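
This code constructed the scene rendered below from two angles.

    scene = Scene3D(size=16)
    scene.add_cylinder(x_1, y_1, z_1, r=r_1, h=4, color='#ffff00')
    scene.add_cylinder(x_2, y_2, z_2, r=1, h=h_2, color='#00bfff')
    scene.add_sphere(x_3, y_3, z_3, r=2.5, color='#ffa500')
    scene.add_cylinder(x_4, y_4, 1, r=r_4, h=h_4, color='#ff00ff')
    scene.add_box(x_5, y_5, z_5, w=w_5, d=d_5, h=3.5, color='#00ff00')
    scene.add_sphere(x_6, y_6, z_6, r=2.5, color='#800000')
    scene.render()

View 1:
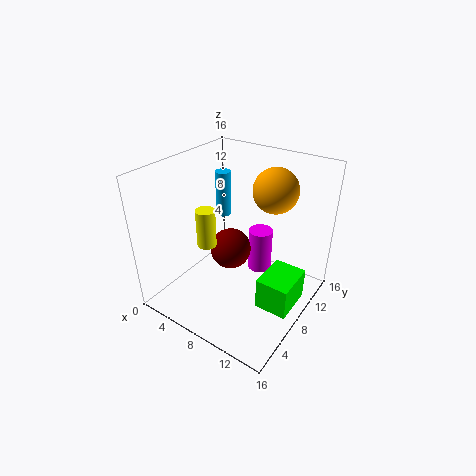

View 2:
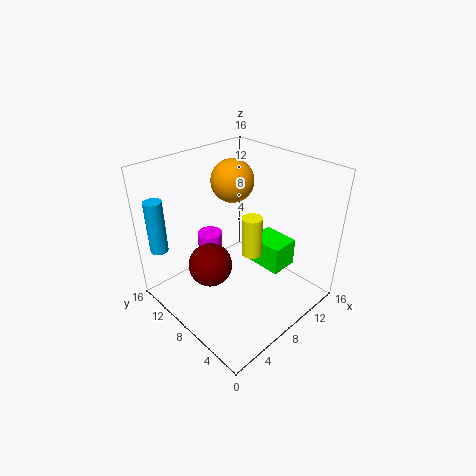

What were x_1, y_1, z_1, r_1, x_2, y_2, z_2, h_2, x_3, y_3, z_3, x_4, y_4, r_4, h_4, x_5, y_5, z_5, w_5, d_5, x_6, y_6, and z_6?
x_1 = 6.5, y_1 = 4.5, z_1 = 8.5, r_1 = 1, x_2 = 1.5, y_2 = 14, z_2 = 6.5, h_2 = 6, x_3 = 10.5, y_3 = 11.5, z_3 = 13, x_4 = 8, y_4 = 13, r_4 = 1.5, h_4 = 5.5, x_5 = 12, y_5 = 5.5, z_5 = 2, w_5 = 3.5, d_5 = 4.5, x_6 = 5.5, y_6 = 10, z_6 = 4.5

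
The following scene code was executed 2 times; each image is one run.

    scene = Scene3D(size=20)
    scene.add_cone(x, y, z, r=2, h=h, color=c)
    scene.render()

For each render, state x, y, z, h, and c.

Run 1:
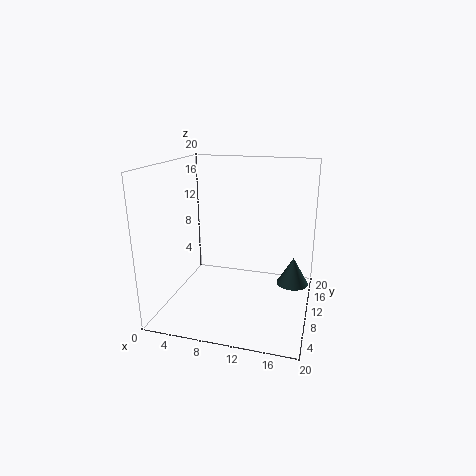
x = 18; y = 7.5; z = 5.5; h = 3.5; c = 'darkslategray'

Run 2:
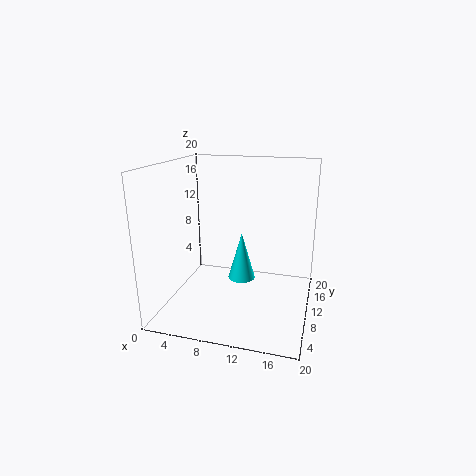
x = 10; y = 12; z = 3; h = 7; c = 'cyan'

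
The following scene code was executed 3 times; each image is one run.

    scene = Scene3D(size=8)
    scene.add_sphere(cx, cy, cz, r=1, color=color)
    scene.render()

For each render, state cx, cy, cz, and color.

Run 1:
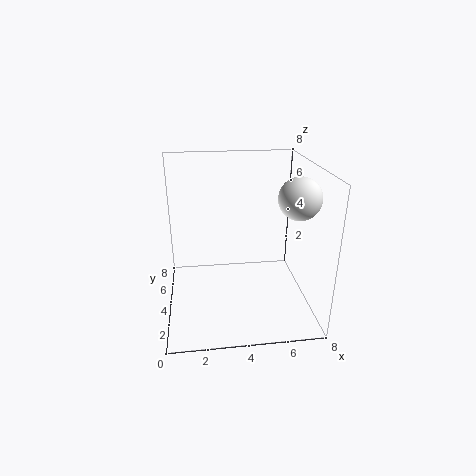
cx = 6.5
cy = 1.5
cz = 7
color = 'white'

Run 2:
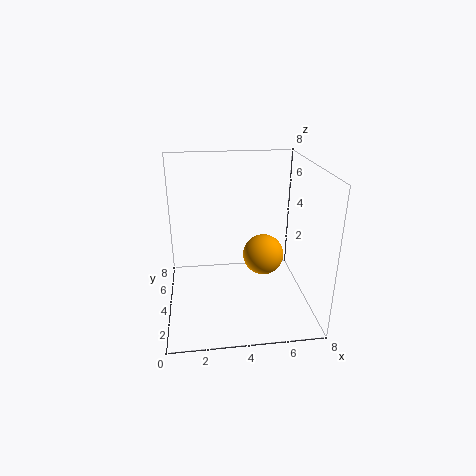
cx = 5
cy = 2
cz = 4
color = 'orange'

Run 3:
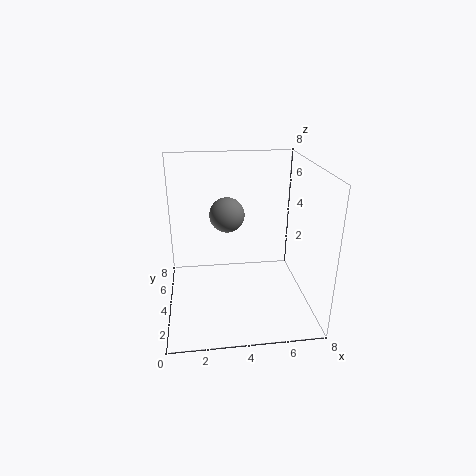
cx = 3.5
cy = 5
cz = 5
color = 'gray'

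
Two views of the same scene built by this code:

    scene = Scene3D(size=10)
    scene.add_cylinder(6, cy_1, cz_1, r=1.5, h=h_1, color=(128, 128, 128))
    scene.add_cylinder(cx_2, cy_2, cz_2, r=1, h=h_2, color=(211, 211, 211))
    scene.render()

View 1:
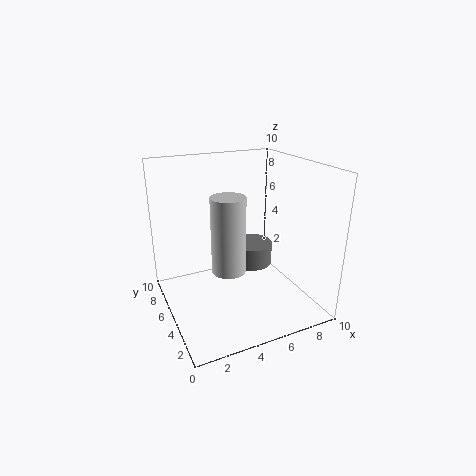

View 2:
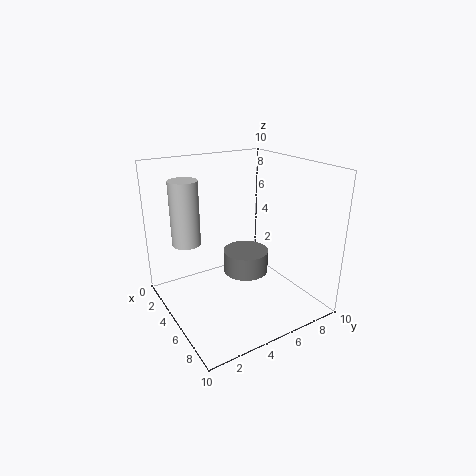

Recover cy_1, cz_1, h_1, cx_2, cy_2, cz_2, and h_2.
cy_1 = 5, cz_1 = 3, h_1 = 1.5, cx_2 = 3, cy_2 = 2, cz_2 = 4.5, h_2 = 4.5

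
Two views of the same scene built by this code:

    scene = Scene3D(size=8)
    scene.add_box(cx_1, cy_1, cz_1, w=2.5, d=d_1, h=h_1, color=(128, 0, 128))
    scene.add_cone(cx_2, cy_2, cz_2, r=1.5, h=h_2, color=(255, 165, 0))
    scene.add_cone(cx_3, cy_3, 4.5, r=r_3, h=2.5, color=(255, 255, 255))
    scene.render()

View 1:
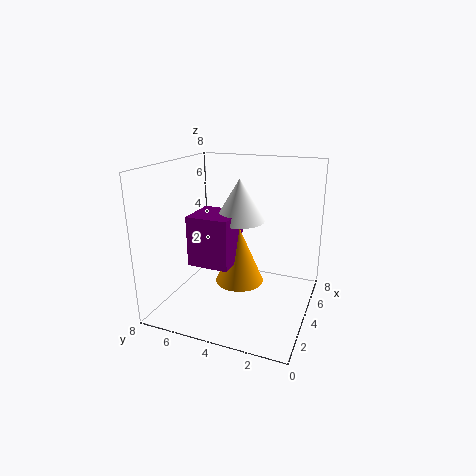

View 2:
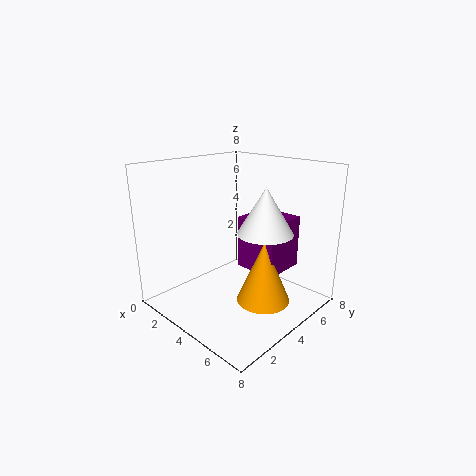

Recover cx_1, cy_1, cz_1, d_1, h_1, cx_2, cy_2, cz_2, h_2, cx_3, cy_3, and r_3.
cx_1 = 3.5, cy_1 = 4.5, cz_1 = 2, d_1 = 2.5, h_1 = 3, cx_2 = 5.5, cy_2 = 4.5, cz_2 = 0.5, h_2 = 3.5, cx_3 = 5.5, cy_3 = 4.5, r_3 = 1.5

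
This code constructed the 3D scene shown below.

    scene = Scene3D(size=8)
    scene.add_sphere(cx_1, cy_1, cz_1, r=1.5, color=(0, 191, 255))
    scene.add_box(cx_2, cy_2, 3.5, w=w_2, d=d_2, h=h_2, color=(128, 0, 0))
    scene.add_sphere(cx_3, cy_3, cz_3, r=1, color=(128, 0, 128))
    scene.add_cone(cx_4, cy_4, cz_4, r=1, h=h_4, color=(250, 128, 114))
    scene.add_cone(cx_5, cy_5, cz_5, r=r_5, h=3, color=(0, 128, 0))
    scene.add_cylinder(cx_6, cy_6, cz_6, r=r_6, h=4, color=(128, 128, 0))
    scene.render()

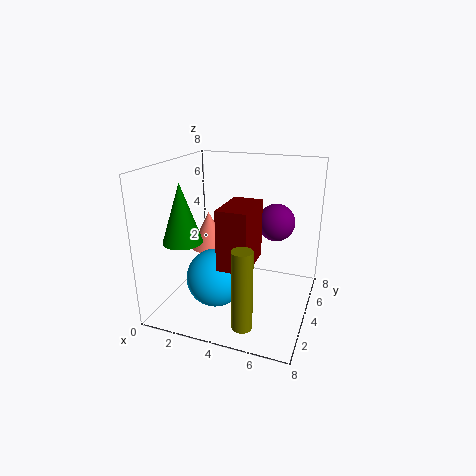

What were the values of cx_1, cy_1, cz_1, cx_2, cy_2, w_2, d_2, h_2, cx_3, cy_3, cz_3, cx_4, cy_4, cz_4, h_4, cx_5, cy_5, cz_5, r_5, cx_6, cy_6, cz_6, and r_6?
cx_1 = 3.5, cy_1 = 2, cz_1 = 2.5, cx_2 = 4, cy_2 = 1, w_2 = 1.5, d_2 = 2.5, h_2 = 3, cx_3 = 6, cy_3 = 4.5, cz_3 = 5, cx_4 = 2.5, cy_4 = 3.5, cz_4 = 3.5, h_4 = 2, cx_5 = 2, cy_5 = 1.5, cz_5 = 4.5, r_5 = 1, cx_6 = 5.5, cy_6 = 0.5, cz_6 = 1, r_6 = 0.5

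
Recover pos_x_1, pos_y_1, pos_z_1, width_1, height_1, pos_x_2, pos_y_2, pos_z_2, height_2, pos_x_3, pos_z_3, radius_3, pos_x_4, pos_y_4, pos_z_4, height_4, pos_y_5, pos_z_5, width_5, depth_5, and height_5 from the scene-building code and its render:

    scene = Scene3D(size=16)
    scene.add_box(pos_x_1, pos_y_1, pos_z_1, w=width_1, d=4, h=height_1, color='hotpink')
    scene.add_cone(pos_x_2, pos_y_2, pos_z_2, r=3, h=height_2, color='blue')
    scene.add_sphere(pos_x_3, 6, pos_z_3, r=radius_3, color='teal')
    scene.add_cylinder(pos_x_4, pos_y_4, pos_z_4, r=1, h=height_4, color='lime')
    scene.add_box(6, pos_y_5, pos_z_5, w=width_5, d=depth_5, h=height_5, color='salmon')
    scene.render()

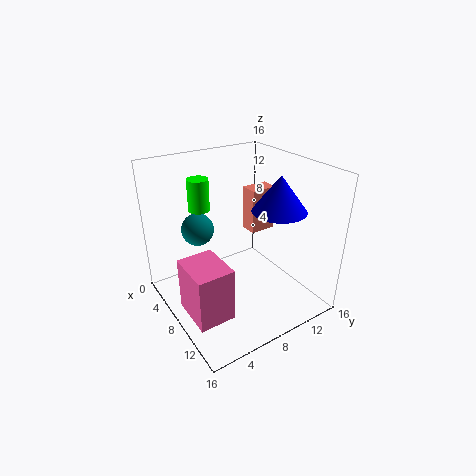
pos_x_1 = 7; pos_y_1 = 1; pos_z_1 = 1; width_1 = 5; height_1 = 6; pos_x_2 = 10; pos_y_2 = 12; pos_z_2 = 11; height_2 = 4; pos_x_3 = 2; pos_z_3 = 7; radius_3 = 2; pos_x_4 = 9; pos_y_4 = 3; pos_z_4 = 13; height_4 = 3; pos_y_5 = 10; pos_z_5 = 8; width_5 = 2; depth_5 = 3; height_5 = 5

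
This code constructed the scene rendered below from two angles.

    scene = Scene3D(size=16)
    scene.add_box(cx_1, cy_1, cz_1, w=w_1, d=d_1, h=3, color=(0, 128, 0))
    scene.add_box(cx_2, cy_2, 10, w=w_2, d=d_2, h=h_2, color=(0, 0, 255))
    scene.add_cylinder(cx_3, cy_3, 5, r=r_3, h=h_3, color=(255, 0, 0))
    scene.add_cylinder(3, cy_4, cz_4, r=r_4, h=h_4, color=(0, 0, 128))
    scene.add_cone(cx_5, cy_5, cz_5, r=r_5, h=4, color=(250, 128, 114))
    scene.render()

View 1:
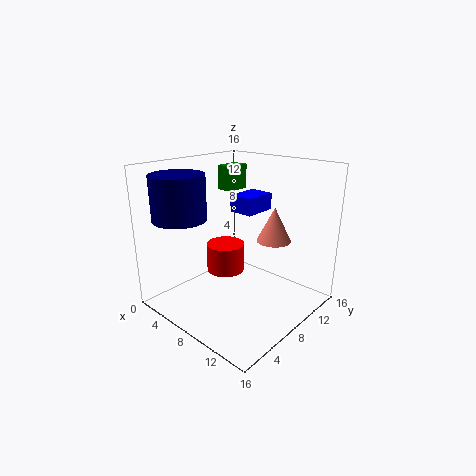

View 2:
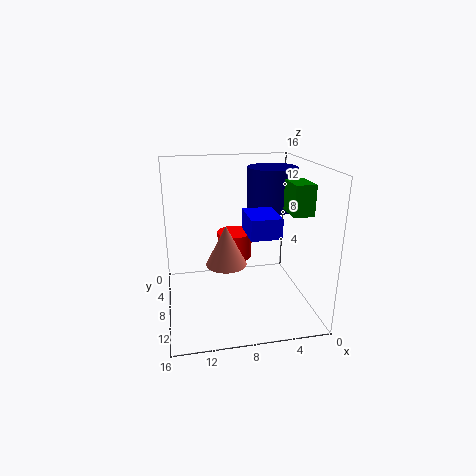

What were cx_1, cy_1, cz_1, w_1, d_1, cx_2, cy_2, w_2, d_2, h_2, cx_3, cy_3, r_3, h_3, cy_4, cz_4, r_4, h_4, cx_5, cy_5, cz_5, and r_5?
cx_1 = 2
cy_1 = 11
cz_1 = 12
w_1 = 2
d_1 = 3
cx_2 = 5
cy_2 = 10
w_2 = 3
d_2 = 4
h_2 = 2
cx_3 = 8
cy_3 = 6
r_3 = 2
h_3 = 3
cy_4 = 4
cz_4 = 10
r_4 = 3
h_4 = 5
cx_5 = 10
cy_5 = 12
cz_5 = 7
r_5 = 2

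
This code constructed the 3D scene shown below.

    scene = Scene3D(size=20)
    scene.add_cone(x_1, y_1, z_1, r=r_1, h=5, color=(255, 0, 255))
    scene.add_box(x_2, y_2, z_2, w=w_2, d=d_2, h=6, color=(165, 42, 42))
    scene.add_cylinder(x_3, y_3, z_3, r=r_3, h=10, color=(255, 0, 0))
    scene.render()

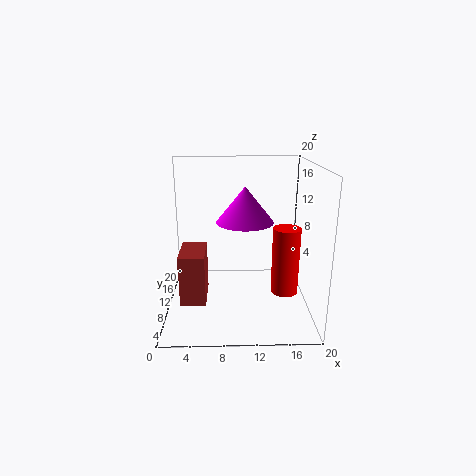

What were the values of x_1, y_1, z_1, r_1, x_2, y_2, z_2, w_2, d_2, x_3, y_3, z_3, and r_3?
x_1 = 11, y_1 = 11, z_1 = 12, r_1 = 4, x_2 = 3, y_2 = 1, z_2 = 5, w_2 = 3, d_2 = 5, x_3 = 17, y_3 = 11, z_3 = 1, r_3 = 2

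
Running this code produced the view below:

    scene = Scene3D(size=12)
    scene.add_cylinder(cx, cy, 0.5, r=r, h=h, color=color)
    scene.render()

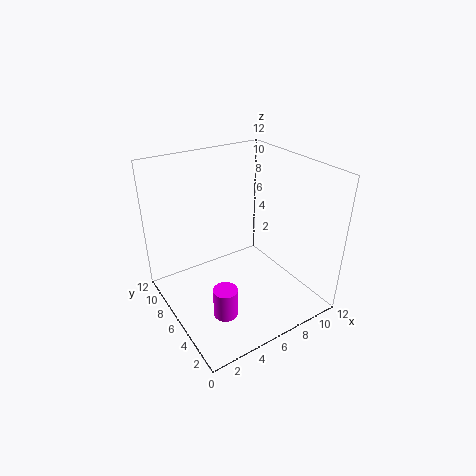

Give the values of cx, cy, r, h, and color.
cx = 3.5
cy = 4
r = 1
h = 2.5
color = 'magenta'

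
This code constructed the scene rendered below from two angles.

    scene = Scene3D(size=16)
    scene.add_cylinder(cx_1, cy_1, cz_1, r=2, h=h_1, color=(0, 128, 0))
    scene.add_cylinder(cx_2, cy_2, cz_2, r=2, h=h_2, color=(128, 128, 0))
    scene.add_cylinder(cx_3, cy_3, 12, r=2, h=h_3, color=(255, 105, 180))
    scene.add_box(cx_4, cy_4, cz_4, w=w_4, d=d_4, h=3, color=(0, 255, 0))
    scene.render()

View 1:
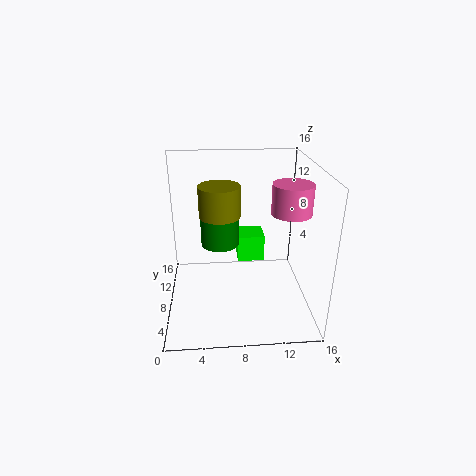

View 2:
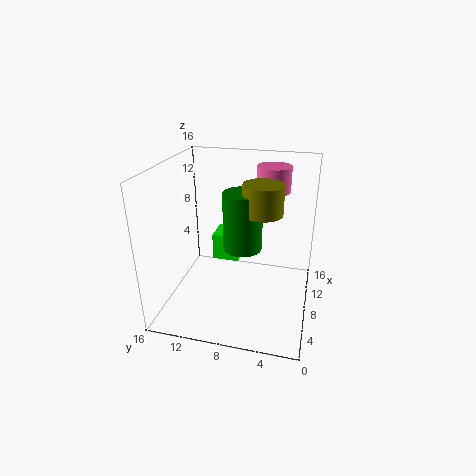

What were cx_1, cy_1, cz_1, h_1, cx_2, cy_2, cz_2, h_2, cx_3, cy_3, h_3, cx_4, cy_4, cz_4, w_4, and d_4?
cx_1 = 6
cy_1 = 7
cz_1 = 8
h_1 = 6
cx_2 = 6
cy_2 = 5
cz_2 = 12
h_2 = 3
cx_3 = 13
cy_3 = 5
h_3 = 3
cx_4 = 8
cy_4 = 8
cz_4 = 5
w_4 = 3
d_4 = 3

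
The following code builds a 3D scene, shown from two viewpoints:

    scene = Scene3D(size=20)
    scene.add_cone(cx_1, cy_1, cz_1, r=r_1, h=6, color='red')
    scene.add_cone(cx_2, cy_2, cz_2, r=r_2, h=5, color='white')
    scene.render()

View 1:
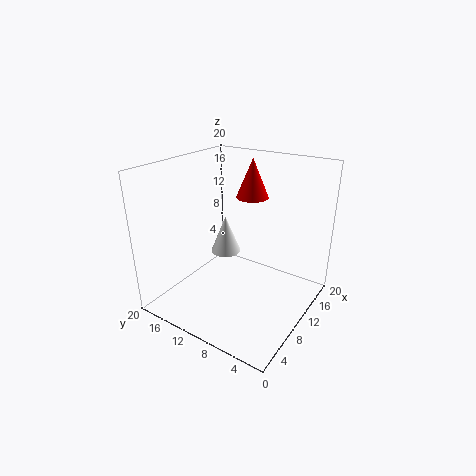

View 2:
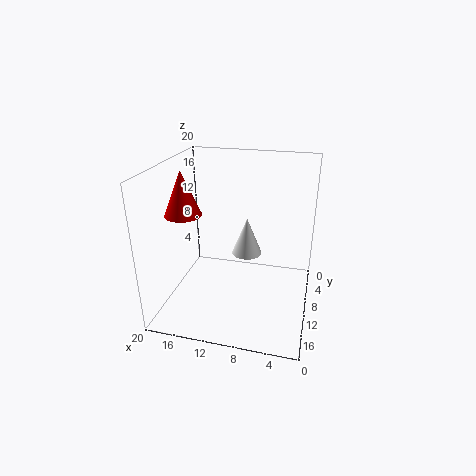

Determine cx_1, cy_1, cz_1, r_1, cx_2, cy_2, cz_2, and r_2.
cx_1 = 17; cy_1 = 12; cz_1 = 13.5; r_1 = 2.5; cx_2 = 8.5; cy_2 = 11; cz_2 = 8.5; r_2 = 2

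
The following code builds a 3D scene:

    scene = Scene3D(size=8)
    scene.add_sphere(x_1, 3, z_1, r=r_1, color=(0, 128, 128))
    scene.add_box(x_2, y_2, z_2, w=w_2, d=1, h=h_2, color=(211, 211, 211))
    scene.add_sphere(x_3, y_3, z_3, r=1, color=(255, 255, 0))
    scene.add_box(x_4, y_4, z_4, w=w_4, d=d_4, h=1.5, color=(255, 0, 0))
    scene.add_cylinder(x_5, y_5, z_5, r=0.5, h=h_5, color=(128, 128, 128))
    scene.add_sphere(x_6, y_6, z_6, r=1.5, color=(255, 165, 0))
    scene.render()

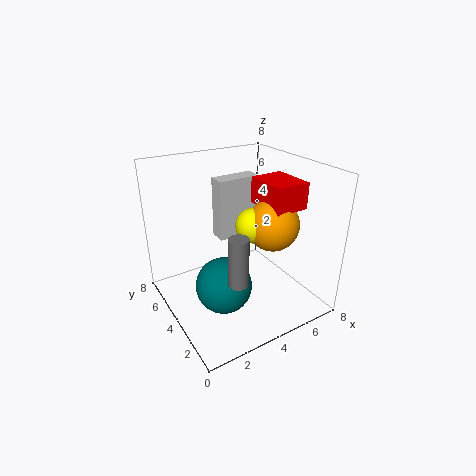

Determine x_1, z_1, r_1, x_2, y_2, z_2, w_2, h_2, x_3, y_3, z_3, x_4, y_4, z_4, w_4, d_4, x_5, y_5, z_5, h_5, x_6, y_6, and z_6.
x_1 = 2.5; z_1 = 2; r_1 = 1.5; x_2 = 3.5; y_2 = 5; z_2 = 3.5; w_2 = 2.5; h_2 = 3.5; x_3 = 5; y_3 = 4; z_3 = 4.5; x_4 = 5.5; y_4 = 2.5; z_4 = 5.5; w_4 = 2; d_4 = 2.5; x_5 = 2.5; y_5 = 1.5; z_5 = 3; h_5 = 2.5; x_6 = 6; y_6 = 3.5; z_6 = 4.5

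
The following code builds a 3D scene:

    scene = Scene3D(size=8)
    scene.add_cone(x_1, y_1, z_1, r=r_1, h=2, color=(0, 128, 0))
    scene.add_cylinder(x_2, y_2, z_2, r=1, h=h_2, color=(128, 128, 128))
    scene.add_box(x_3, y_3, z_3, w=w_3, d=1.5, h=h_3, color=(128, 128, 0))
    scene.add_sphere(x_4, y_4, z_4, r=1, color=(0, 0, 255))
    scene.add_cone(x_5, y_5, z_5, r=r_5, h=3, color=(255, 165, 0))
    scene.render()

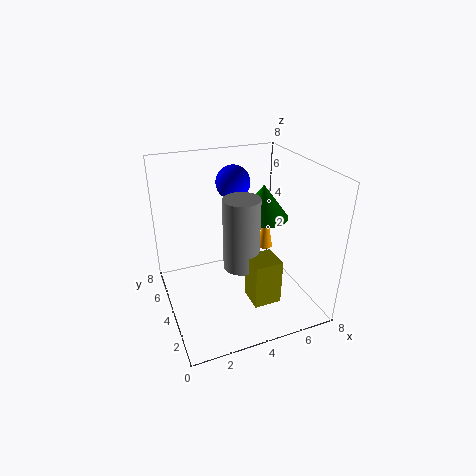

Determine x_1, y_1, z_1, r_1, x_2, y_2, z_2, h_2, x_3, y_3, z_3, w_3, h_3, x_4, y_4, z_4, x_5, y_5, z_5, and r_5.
x_1 = 6, y_1 = 5, z_1 = 4.5, r_1 = 1.5, x_2 = 4, y_2 = 3.5, z_2 = 2.5, h_2 = 4, x_3 = 4, y_3 = 1.5, z_3 = 1, w_3 = 1.5, h_3 = 2.5, x_4 = 4.5, y_4 = 6, z_4 = 6.5, x_5 = 7, y_5 = 6.5, z_5 = 1.5, r_5 = 0.5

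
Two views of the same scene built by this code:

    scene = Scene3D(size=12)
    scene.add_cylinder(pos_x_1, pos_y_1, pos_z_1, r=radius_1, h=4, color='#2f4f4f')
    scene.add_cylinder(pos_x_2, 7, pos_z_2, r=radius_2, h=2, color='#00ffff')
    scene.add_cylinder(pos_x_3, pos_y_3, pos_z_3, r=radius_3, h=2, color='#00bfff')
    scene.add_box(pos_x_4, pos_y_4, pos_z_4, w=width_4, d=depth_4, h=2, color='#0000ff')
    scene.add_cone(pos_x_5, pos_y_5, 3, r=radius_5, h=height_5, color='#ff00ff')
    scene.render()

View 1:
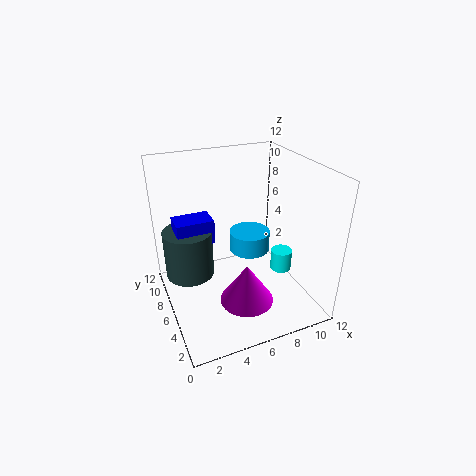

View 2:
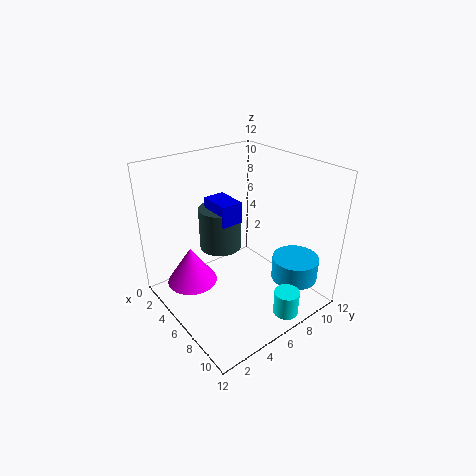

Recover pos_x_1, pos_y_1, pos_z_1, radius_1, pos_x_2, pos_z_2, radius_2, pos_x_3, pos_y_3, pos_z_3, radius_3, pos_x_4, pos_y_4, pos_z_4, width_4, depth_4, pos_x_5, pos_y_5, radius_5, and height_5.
pos_x_1 = 2, pos_y_1 = 7, pos_z_1 = 3, radius_1 = 2, pos_x_2 = 11, pos_z_2 = 1, radius_2 = 1, pos_x_3 = 9, pos_y_3 = 10, pos_z_3 = 2, radius_3 = 2, pos_x_4 = 1, pos_y_4 = 6, pos_z_4 = 6, width_4 = 3, depth_4 = 2, pos_x_5 = 5, pos_y_5 = 2, radius_5 = 2, height_5 = 3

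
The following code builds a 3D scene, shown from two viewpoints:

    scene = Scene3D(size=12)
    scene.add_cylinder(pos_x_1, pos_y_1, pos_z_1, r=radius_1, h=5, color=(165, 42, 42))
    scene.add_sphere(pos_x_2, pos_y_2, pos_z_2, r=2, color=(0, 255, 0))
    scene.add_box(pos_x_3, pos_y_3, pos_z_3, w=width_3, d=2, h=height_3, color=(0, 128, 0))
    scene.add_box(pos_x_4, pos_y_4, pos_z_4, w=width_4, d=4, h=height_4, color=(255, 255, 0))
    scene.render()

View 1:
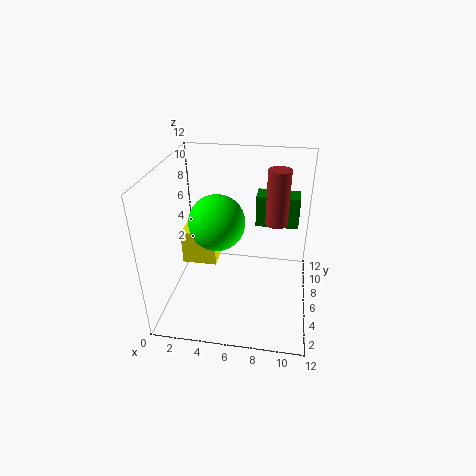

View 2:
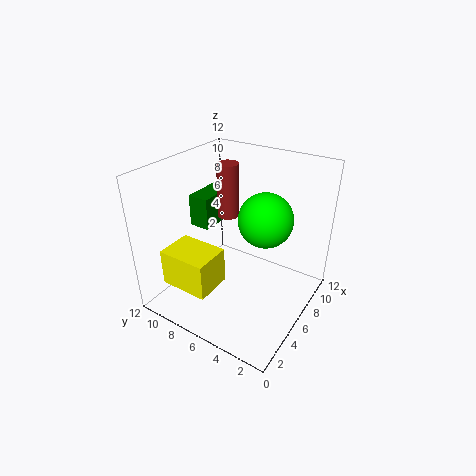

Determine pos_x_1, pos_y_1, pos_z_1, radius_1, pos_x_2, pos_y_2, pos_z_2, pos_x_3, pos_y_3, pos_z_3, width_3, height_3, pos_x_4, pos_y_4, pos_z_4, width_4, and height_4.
pos_x_1 = 9, pos_y_1 = 9, pos_z_1 = 6, radius_1 = 1, pos_x_2 = 5, pos_y_2 = 3, pos_z_2 = 9, pos_x_3 = 7, pos_y_3 = 10, pos_z_3 = 5, width_3 = 4, height_3 = 3, pos_x_4 = 1, pos_y_4 = 6, pos_z_4 = 3, width_4 = 3, height_4 = 3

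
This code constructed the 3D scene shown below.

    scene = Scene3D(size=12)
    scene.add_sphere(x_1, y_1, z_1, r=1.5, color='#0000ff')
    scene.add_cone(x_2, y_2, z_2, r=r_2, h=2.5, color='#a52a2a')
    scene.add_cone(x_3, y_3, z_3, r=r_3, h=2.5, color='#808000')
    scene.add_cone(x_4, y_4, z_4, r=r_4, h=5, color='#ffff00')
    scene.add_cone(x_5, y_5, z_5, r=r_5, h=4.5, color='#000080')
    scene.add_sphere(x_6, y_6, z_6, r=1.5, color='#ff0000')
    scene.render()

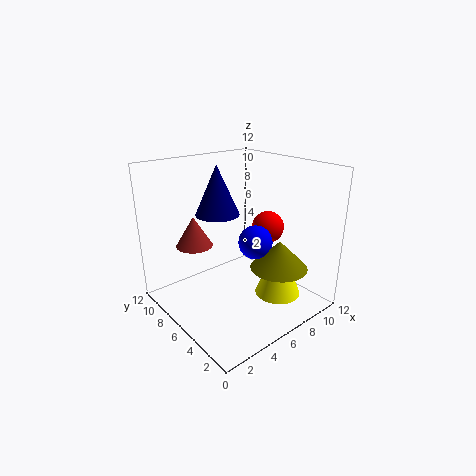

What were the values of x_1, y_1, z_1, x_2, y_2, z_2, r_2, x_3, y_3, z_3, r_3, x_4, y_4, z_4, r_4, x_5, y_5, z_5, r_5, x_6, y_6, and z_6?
x_1 = 8; y_1 = 6; z_1 = 5; x_2 = 3; y_2 = 8; z_2 = 5.5; r_2 = 1.5; x_3 = 9; y_3 = 4; z_3 = 3; r_3 = 2.5; x_4 = 9; y_4 = 4; z_4 = 0.5; r_4 = 2; x_5 = 6.5; y_5 = 9.5; z_5 = 7; r_5 = 2; x_6 = 10.5; y_6 = 7; z_6 = 5.5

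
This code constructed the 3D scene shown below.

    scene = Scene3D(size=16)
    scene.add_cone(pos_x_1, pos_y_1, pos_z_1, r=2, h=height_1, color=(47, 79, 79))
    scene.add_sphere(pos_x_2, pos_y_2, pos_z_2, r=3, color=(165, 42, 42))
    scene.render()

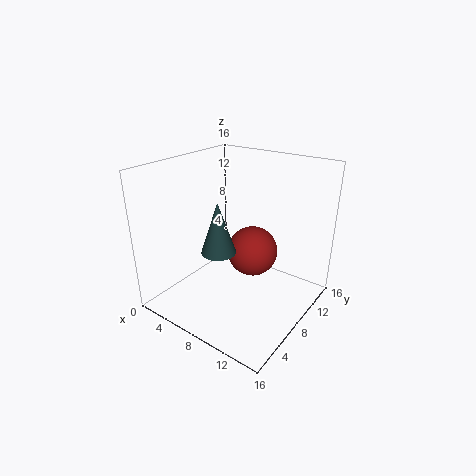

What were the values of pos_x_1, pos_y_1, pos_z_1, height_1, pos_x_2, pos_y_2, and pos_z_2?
pos_x_1 = 6
pos_y_1 = 7
pos_z_1 = 6
height_1 = 6
pos_x_2 = 8
pos_y_2 = 11
pos_z_2 = 5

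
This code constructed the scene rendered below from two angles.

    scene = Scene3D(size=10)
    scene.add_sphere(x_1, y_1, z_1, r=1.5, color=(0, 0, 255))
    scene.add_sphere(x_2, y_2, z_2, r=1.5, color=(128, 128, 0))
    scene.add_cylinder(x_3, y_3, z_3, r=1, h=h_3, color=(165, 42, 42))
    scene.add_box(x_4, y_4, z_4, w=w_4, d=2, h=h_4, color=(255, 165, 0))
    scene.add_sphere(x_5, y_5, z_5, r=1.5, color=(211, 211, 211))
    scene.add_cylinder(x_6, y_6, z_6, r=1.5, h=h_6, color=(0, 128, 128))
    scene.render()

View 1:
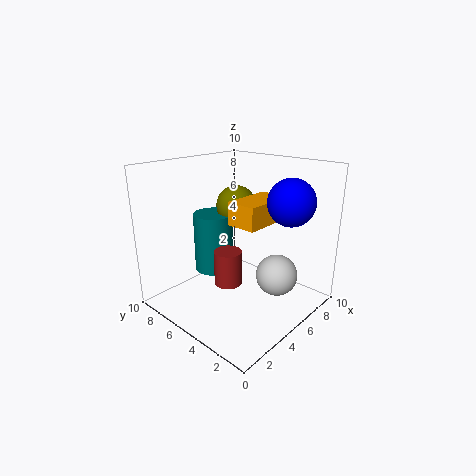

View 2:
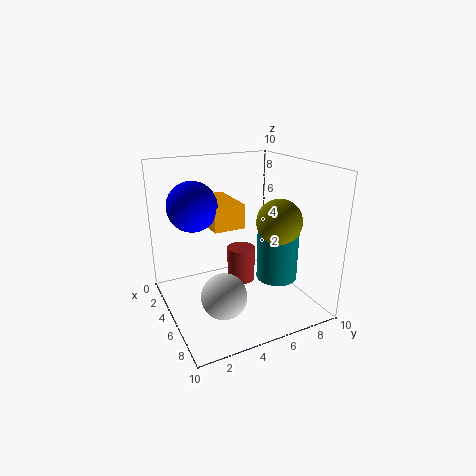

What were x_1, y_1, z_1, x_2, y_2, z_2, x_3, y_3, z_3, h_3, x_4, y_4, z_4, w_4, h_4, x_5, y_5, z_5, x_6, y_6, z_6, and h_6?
x_1 = 6, y_1 = 1.5, z_1 = 8, x_2 = 7, y_2 = 7, z_2 = 6.5, x_3 = 4.5, y_3 = 5.5, z_3 = 1.5, h_3 = 2.5, x_4 = 3.5, y_4 = 2.5, z_4 = 6.5, w_4 = 3.5, h_4 = 1.5, x_5 = 7, y_5 = 3, z_5 = 2, x_6 = 5.5, y_6 = 8, z_6 = 1.5, h_6 = 4.5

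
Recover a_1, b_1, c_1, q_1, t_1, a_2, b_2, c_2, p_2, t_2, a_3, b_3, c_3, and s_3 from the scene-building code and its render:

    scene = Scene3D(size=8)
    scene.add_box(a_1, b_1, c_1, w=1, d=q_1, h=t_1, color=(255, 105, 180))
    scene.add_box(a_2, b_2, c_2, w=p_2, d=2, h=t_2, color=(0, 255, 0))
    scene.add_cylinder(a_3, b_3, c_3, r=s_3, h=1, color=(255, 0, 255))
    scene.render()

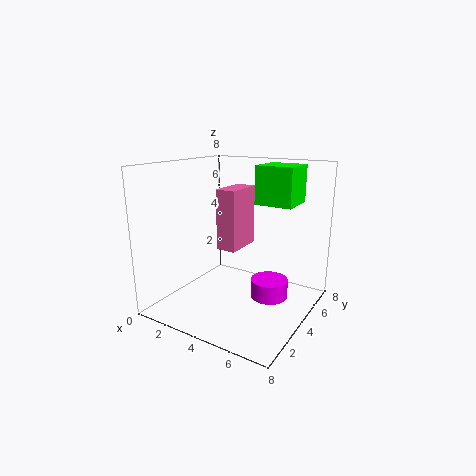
a_1 = 4
b_1 = 2
c_1 = 4
q_1 = 2
t_1 = 3
a_2 = 5
b_2 = 4
c_2 = 6
p_2 = 2
t_2 = 2
a_3 = 6
b_3 = 4
c_3 = 1
s_3 = 1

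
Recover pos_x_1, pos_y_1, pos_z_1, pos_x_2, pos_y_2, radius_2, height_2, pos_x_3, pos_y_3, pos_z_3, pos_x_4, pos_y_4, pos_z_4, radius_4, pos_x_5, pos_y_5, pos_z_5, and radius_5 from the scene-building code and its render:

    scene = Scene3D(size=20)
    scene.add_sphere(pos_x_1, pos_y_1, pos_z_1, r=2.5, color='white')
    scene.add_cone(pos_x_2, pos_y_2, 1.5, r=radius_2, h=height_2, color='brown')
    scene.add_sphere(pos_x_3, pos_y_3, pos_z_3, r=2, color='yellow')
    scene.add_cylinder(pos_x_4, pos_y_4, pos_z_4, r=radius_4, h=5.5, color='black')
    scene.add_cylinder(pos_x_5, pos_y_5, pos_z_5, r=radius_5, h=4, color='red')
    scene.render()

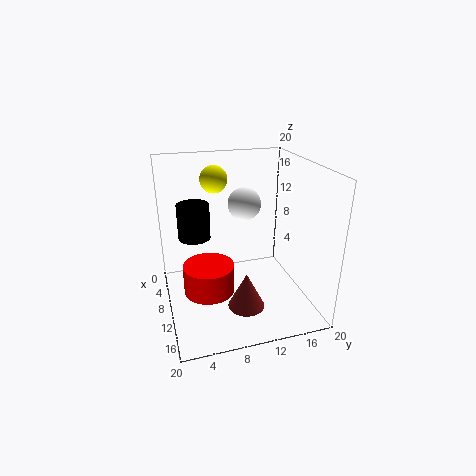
pos_x_1 = 5, pos_y_1 = 12.5, pos_z_1 = 13, pos_x_2 = 14, pos_y_2 = 10, radius_2 = 2.5, height_2 = 5, pos_x_3 = 4.5, pos_y_3 = 8, pos_z_3 = 17, pos_x_4 = 3, pos_y_4 = 5, pos_z_4 = 7.5, radius_4 = 2.5, pos_x_5 = 11, pos_y_5 = 5.5, pos_z_5 = 3, radius_5 = 3.5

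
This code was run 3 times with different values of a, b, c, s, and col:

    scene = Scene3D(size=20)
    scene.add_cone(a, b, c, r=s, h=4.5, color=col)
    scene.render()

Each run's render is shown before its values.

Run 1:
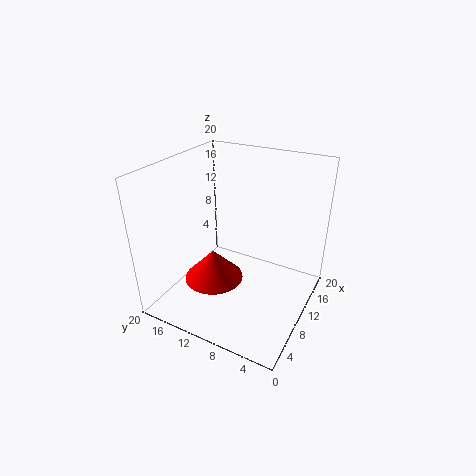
a = 8.5
b = 13.25
c = 3.25
s = 4.25
col = 'red'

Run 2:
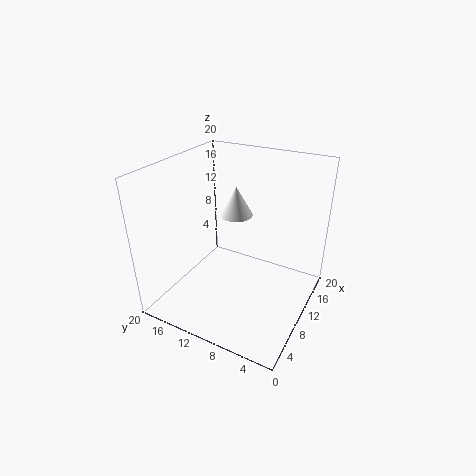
a = 14.5
b = 12.75
c = 11
s = 2.5
col = 'white'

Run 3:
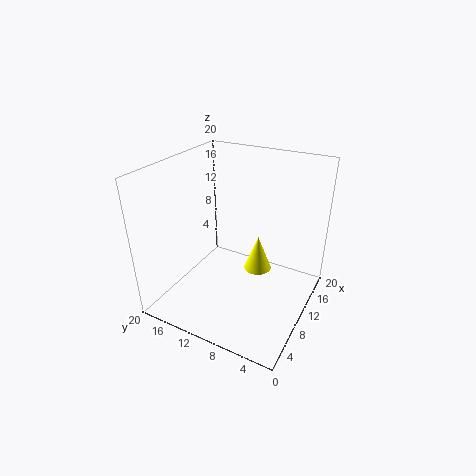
a = 8
b = 6
c = 7.75
s = 1.75
col = 'yellow'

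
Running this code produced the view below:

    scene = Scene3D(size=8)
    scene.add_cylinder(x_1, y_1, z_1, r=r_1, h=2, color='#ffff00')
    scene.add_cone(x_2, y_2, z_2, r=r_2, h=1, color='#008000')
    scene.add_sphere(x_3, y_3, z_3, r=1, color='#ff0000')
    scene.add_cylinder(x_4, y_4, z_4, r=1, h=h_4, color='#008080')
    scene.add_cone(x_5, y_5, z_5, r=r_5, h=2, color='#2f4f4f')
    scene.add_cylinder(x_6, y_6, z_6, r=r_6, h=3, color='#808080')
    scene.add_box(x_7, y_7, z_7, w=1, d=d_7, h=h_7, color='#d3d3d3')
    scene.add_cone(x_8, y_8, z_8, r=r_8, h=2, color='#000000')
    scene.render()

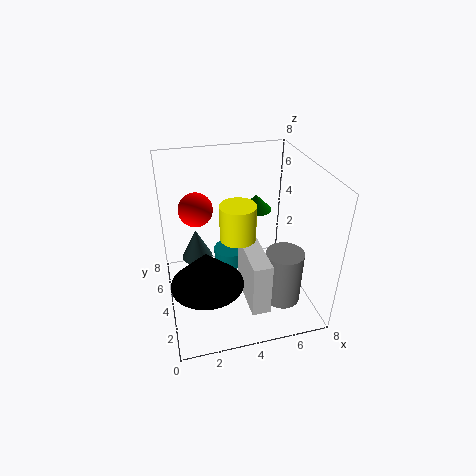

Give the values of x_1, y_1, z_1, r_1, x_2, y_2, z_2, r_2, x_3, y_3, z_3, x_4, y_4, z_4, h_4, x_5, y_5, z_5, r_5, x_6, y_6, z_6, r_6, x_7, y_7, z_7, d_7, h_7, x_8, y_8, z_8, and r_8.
x_1 = 4
y_1 = 4
z_1 = 4
r_1 = 1
x_2 = 6
y_2 = 7
z_2 = 4
r_2 = 1
x_3 = 2
y_3 = 6
z_3 = 5
x_4 = 4
y_4 = 6
z_4 = 1
h_4 = 1
x_5 = 2
y_5 = 7
z_5 = 1
r_5 = 1
x_6 = 6
y_6 = 2
z_6 = 1
r_6 = 1
x_7 = 4
y_7 = 1
z_7 = 1
d_7 = 3
h_7 = 3
x_8 = 2
y_8 = 3
z_8 = 2
r_8 = 2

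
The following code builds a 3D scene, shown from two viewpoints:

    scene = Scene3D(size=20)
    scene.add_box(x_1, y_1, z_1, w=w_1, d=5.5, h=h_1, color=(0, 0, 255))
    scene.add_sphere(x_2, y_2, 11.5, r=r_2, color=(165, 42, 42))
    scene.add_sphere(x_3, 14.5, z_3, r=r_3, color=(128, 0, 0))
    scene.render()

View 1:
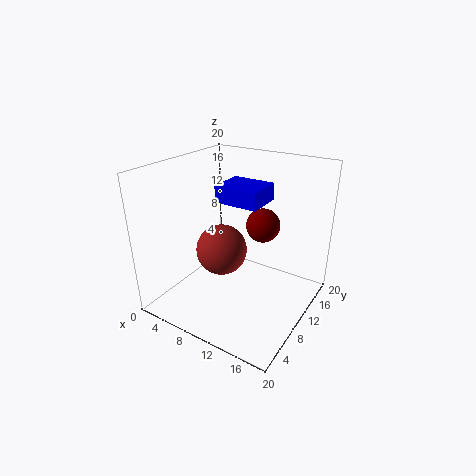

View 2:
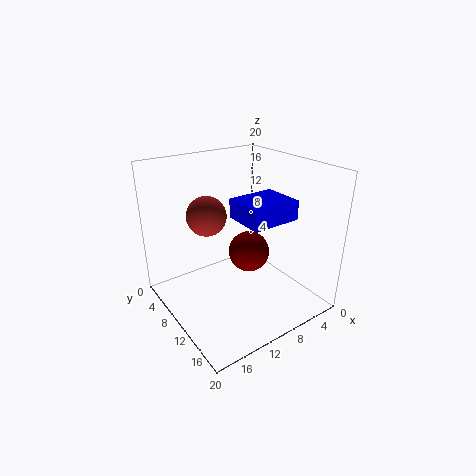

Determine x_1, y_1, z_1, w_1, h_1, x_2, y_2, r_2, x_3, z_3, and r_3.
x_1 = 5.5; y_1 = 11; z_1 = 14; w_1 = 6.5; h_1 = 2.5; x_2 = 11.5; y_2 = 4; r_2 = 3; x_3 = 11.5; z_3 = 10.5; r_3 = 2.5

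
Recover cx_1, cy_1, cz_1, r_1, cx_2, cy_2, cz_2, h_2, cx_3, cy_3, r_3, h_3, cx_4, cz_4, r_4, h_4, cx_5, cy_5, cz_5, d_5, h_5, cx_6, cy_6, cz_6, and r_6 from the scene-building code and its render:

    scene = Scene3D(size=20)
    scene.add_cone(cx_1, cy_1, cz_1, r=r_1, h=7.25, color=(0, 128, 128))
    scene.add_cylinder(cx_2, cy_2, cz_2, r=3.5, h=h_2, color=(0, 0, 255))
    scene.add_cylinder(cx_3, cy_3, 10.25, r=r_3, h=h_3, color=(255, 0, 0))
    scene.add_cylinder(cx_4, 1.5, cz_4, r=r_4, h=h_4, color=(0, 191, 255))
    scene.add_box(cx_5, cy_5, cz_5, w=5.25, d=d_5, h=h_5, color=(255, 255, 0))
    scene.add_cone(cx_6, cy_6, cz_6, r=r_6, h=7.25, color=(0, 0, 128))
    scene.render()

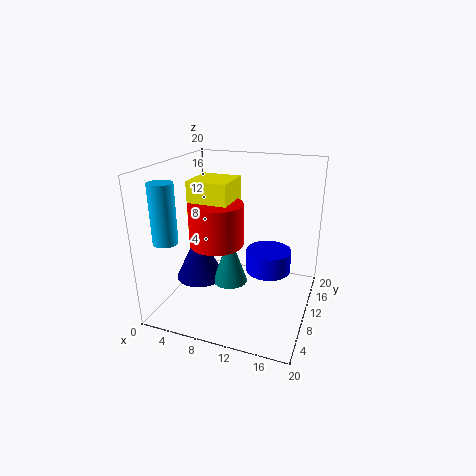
cx_1 = 8.75, cy_1 = 10, cz_1 = 3, r_1 = 2.5, cx_2 = 13, cy_2 = 15.75, cz_2 = 2.5, h_2 = 3.5, cx_3 = 8.25, cy_3 = 6.75, r_3 = 3.5, h_3 = 5.5, cx_4 = 4, cz_4 = 12, r_4 = 1.5, h_4 = 7.25, cx_5 = 4.75, cy_5 = 5.75, cz_5 = 11, d_5 = 5.25, h_5 = 7.5, cx_6 = 4, cy_6 = 9.75, cz_6 = 3, r_6 = 3.5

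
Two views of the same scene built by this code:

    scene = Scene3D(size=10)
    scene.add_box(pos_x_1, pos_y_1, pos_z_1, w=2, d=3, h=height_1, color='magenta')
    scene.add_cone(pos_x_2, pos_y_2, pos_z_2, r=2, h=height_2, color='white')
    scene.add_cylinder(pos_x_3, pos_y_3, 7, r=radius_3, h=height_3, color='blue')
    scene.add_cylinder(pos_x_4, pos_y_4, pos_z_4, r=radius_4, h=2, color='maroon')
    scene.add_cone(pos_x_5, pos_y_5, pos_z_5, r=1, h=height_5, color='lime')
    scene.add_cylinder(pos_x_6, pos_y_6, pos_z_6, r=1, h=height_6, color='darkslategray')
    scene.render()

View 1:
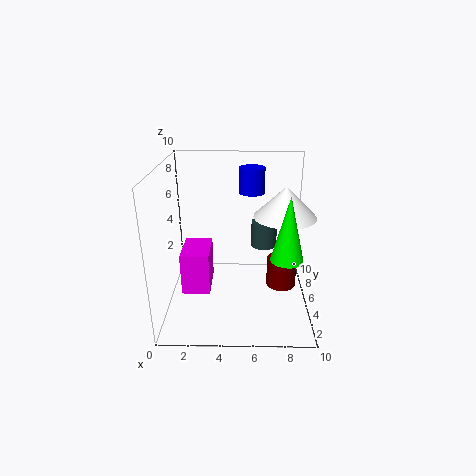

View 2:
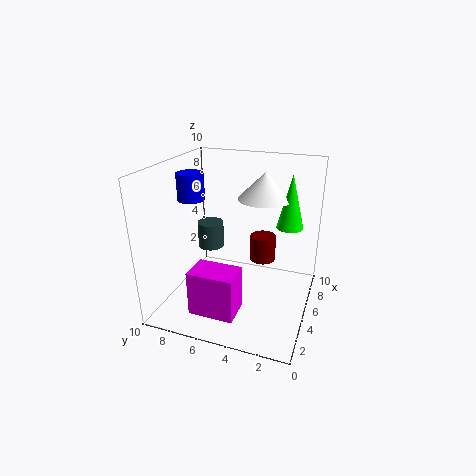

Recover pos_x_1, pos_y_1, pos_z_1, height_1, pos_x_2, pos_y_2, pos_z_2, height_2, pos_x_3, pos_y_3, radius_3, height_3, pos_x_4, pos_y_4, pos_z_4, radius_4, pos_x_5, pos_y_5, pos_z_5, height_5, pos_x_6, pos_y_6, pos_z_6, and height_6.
pos_x_1 = 1
pos_y_1 = 4
pos_z_1 = 1
height_1 = 3
pos_x_2 = 8
pos_y_2 = 4
pos_z_2 = 7
height_2 = 2
pos_x_3 = 6
pos_y_3 = 9
radius_3 = 1
height_3 = 2
pos_x_4 = 8
pos_y_4 = 4
pos_z_4 = 2
radius_4 = 1
pos_x_5 = 8
pos_y_5 = 2
pos_z_5 = 5
height_5 = 4
pos_x_6 = 7
pos_y_6 = 8
pos_z_6 = 3
height_6 = 2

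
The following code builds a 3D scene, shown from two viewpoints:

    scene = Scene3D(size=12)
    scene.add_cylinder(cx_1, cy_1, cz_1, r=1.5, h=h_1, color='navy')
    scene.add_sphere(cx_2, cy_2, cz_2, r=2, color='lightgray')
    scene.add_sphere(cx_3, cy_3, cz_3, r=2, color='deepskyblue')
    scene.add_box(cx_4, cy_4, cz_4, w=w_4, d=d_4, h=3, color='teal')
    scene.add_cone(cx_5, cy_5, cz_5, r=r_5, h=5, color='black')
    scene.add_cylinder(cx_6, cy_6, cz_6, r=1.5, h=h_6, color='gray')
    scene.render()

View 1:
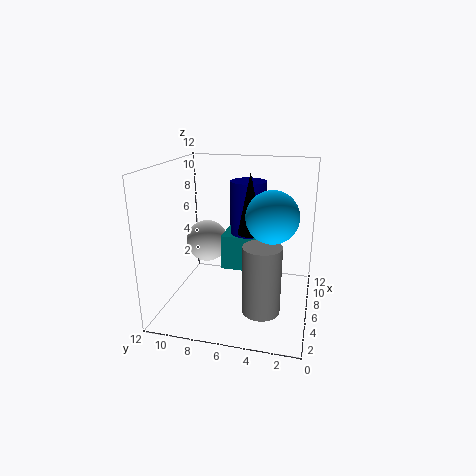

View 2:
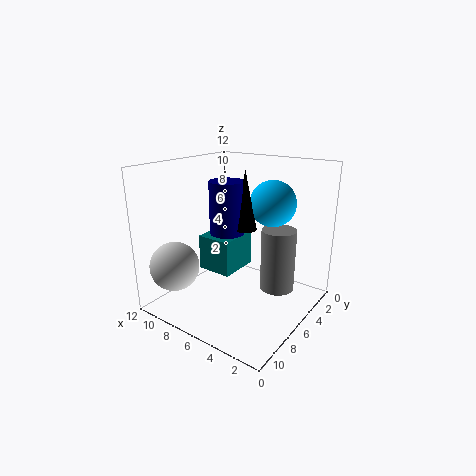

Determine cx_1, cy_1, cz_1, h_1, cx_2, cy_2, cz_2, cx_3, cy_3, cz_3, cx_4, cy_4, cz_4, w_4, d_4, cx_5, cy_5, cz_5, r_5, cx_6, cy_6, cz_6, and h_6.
cx_1 = 7.5
cy_1 = 5.5
cz_1 = 5
h_1 = 5.5
cx_2 = 9.5
cy_2 = 10
cz_2 = 4
cx_3 = 4.5
cy_3 = 3
cz_3 = 8.5
cx_4 = 6
cy_4 = 4
cz_4 = 3
w_4 = 3
d_4 = 3.5
cx_5 = 6
cy_5 = 5
cz_5 = 6.5
r_5 = 1
cx_6 = 3.5
cy_6 = 3.5
cz_6 = 1
h_6 = 5.5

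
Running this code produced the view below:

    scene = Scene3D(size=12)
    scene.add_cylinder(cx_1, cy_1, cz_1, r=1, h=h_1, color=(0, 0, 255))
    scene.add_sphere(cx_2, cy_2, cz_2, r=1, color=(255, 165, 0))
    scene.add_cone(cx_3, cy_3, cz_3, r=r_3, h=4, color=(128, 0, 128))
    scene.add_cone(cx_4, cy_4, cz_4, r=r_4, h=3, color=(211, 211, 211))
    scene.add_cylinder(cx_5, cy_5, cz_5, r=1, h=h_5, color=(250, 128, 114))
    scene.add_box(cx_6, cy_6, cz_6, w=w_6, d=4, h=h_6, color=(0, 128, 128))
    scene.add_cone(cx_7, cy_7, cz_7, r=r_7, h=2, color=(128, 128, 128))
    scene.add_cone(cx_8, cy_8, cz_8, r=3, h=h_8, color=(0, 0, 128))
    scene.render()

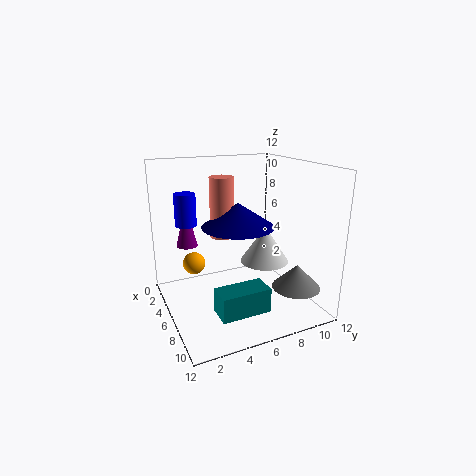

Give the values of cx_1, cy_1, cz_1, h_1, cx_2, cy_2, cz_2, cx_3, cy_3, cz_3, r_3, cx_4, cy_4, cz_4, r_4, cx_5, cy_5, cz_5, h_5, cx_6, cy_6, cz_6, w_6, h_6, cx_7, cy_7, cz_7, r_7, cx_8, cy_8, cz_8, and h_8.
cx_1 = 1, cy_1 = 3, cz_1 = 6, h_1 = 3, cx_2 = 3, cy_2 = 3, cz_2 = 3, cx_3 = 1, cy_3 = 3, cz_3 = 4, r_3 = 1, cx_4 = 7, cy_4 = 8, cz_4 = 4, r_4 = 2, cx_5 = 5, cy_5 = 5, cz_5 = 6, h_5 = 5, cx_6 = 8, cy_6 = 3, cz_6 = 1, w_6 = 2, h_6 = 2, cx_7 = 9, cy_7 = 10, cz_7 = 2, r_7 = 2, cx_8 = 6, cy_8 = 6, cz_8 = 7, h_8 = 2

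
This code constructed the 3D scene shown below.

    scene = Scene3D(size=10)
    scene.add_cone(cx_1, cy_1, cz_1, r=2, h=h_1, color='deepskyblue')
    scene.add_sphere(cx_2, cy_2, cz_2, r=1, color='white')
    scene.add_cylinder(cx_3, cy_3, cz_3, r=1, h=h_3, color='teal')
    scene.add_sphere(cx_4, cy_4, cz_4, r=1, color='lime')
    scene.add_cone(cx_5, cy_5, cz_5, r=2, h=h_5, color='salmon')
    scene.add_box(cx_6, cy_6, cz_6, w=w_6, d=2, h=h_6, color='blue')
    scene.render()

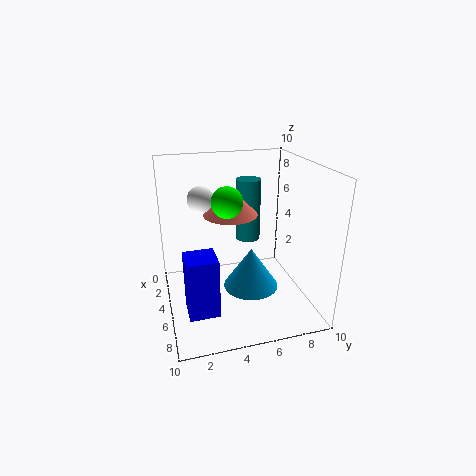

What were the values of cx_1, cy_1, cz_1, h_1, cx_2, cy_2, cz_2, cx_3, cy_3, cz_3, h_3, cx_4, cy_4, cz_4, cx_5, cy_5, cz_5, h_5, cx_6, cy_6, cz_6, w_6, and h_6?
cx_1 = 5; cy_1 = 6; cz_1 = 1; h_1 = 3; cx_2 = 2; cy_2 = 3; cz_2 = 7; cx_3 = 1; cy_3 = 7; cz_3 = 3; h_3 = 5; cx_4 = 6; cy_4 = 4; cz_4 = 8; cx_5 = 3; cy_5 = 5; cz_5 = 6; h_5 = 2; cx_6 = 6; cy_6 = 1; cz_6 = 1; w_6 = 2; h_6 = 4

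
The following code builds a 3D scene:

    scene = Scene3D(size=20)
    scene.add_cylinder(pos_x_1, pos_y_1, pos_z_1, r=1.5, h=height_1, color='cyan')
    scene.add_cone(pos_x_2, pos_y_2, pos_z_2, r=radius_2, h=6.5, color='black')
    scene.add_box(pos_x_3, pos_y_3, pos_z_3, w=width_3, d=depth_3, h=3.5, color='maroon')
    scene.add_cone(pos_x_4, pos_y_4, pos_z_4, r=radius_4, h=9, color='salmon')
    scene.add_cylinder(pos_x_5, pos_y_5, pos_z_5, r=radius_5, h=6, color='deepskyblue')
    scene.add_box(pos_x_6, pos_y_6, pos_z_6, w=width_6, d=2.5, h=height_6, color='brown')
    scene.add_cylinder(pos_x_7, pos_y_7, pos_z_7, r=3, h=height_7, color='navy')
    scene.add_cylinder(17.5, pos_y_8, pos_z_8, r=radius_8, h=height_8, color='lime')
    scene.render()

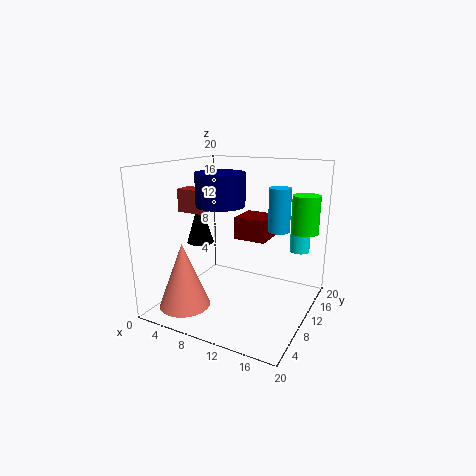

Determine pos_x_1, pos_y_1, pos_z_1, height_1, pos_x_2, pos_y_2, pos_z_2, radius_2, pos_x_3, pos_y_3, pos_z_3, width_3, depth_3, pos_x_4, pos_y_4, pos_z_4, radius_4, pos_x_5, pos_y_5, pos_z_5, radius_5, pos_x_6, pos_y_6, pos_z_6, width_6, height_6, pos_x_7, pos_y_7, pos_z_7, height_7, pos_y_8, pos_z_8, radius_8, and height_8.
pos_x_1 = 16.5; pos_y_1 = 18; pos_z_1 = 6.5; height_1 = 4; pos_x_2 = 3; pos_y_2 = 11; pos_z_2 = 8; radius_2 = 2; pos_x_3 = 7; pos_y_3 = 14.5; pos_z_3 = 8; width_3 = 5; depth_3 = 5; pos_x_4 = 4.5; pos_y_4 = 4.5; pos_z_4 = 1; radius_4 = 3.5; pos_x_5 = 15; pos_y_5 = 12.5; pos_z_5 = 11; radius_5 = 1.5; pos_x_6 = 3.5; pos_y_6 = 5.5; pos_z_6 = 14; width_6 = 3.5; height_6 = 3; pos_x_7 = 10; pos_y_7 = 5.5; pos_z_7 = 15.5; height_7 = 4; pos_y_8 = 16.5; pos_z_8 = 10; radius_8 = 2; height_8 = 5.5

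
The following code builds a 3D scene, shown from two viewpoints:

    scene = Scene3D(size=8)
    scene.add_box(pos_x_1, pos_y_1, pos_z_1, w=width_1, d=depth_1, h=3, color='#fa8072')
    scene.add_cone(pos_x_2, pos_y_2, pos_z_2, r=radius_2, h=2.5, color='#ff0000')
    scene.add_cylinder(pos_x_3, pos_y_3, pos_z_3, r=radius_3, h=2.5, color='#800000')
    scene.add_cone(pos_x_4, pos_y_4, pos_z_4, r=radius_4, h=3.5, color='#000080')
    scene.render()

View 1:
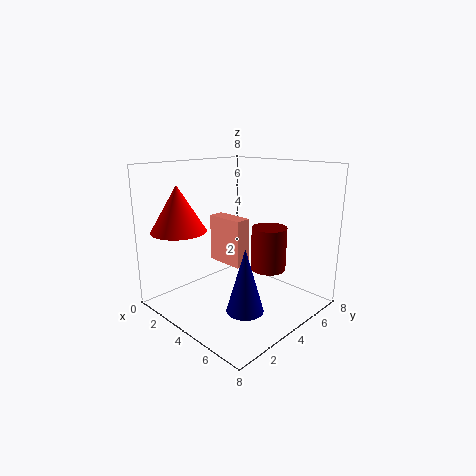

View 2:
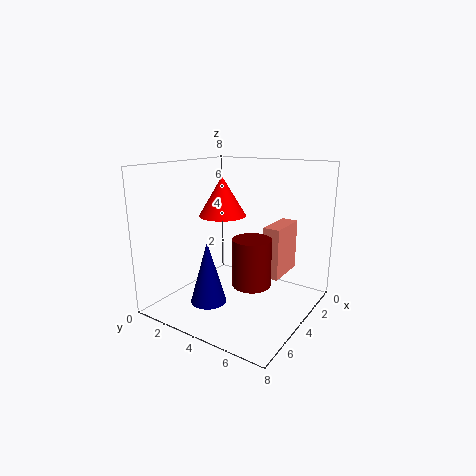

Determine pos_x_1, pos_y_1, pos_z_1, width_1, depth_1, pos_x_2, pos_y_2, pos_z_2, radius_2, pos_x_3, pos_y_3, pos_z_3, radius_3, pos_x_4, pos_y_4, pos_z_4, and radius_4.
pos_x_1 = 0.5, pos_y_1 = 5, pos_z_1 = 1.5, width_1 = 2.5, depth_1 = 1, pos_x_2 = 2, pos_y_2 = 1.5, pos_z_2 = 4.5, radius_2 = 1.5, pos_x_3 = 5, pos_y_3 = 5.5, pos_z_3 = 2, radius_3 = 1, pos_x_4 = 5.5, pos_y_4 = 3, pos_z_4 = 0.5, radius_4 = 1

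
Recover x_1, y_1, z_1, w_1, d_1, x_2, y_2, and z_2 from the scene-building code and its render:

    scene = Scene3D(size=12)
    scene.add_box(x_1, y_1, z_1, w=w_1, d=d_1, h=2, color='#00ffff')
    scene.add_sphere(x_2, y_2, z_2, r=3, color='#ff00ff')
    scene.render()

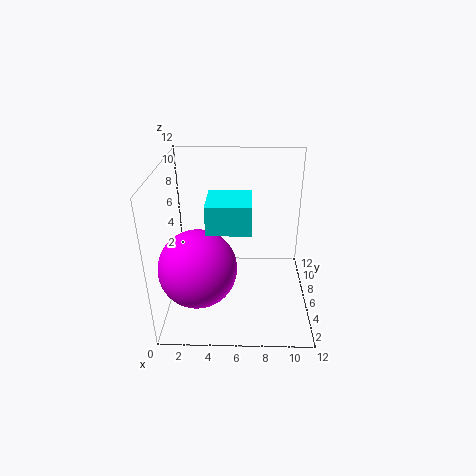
x_1 = 4
y_1 = 1
z_1 = 9
w_1 = 3
d_1 = 3
x_2 = 3
y_2 = 3
z_2 = 5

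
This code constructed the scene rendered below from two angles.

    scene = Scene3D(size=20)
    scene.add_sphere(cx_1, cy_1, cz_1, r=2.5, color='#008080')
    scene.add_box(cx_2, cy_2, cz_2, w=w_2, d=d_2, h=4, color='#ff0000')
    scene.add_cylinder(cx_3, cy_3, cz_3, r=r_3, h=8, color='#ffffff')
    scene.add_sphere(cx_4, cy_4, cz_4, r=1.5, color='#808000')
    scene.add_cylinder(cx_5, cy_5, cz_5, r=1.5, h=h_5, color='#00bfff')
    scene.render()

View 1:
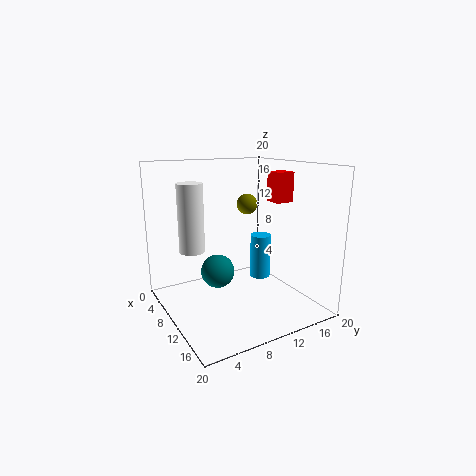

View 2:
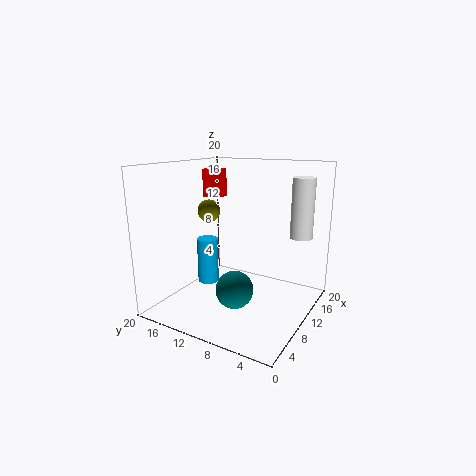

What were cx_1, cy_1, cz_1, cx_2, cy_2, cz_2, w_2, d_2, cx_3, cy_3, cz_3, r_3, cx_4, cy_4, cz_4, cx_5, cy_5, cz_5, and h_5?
cx_1 = 6.5, cy_1 = 8.5, cz_1 = 4, cx_2 = 11, cy_2 = 14, cz_2 = 15, w_2 = 2.5, d_2 = 2.5, cx_3 = 13, cy_3 = 2, cz_3 = 10.5, r_3 = 1.5, cx_4 = 7.5, cy_4 = 13, cz_4 = 14, cx_5 = 9, cy_5 = 14.5, cz_5 = 3, h_5 = 6.5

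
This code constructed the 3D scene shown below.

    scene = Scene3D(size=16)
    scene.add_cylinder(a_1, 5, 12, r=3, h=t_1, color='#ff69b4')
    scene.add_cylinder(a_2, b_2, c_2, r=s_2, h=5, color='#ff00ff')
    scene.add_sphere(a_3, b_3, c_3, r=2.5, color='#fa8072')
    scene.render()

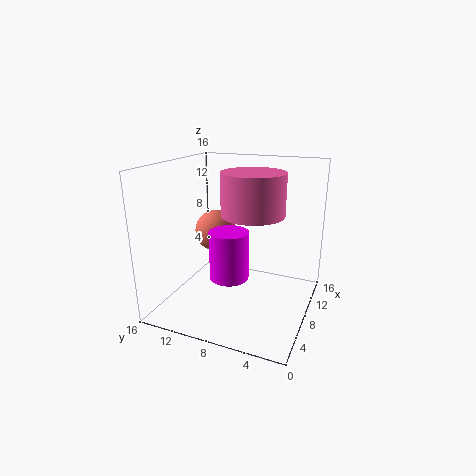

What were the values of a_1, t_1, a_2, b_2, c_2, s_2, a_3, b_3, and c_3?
a_1 = 4.5; t_1 = 4; a_2 = 4.5; b_2 = 7.5; c_2 = 5; s_2 = 2; a_3 = 10.5; b_3 = 12; c_3 = 7.5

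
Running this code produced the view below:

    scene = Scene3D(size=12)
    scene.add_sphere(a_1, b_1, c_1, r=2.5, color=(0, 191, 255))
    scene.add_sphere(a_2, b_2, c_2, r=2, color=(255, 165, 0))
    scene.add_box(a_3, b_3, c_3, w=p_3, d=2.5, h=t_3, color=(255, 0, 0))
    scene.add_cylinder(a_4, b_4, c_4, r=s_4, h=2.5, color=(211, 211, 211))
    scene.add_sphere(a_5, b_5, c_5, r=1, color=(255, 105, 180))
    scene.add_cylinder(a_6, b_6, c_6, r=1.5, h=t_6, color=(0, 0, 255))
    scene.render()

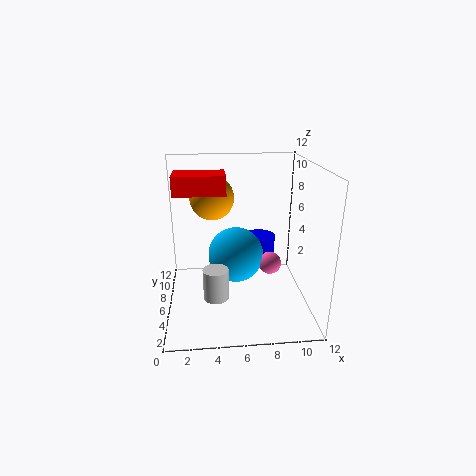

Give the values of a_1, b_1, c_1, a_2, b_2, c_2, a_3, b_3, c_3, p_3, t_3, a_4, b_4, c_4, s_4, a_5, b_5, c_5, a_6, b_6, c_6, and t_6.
a_1 = 6, b_1 = 8, c_1 = 3.5, a_2 = 4, b_2 = 9.5, c_2 = 8.5, a_3 = 1, b_3 = 4.5, c_3 = 10, p_3 = 4, t_3 = 1.5, a_4 = 4, b_4 = 3.5, c_4 = 2, s_4 = 1, a_5 = 9, b_5 = 7, c_5 = 3, a_6 = 8.5, b_6 = 10, c_6 = 2.5, t_6 = 2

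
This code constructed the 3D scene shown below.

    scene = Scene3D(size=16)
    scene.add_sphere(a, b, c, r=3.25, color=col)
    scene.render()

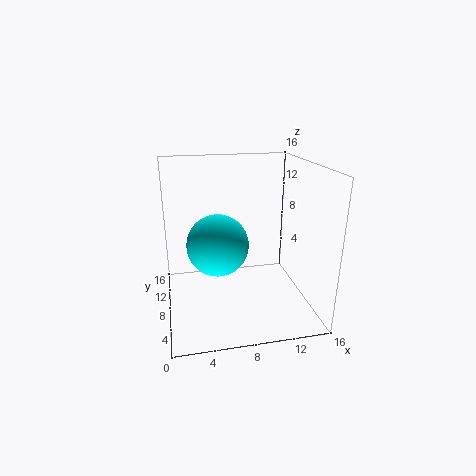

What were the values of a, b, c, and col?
a = 5.5, b = 6.5, c = 8, col = 'cyan'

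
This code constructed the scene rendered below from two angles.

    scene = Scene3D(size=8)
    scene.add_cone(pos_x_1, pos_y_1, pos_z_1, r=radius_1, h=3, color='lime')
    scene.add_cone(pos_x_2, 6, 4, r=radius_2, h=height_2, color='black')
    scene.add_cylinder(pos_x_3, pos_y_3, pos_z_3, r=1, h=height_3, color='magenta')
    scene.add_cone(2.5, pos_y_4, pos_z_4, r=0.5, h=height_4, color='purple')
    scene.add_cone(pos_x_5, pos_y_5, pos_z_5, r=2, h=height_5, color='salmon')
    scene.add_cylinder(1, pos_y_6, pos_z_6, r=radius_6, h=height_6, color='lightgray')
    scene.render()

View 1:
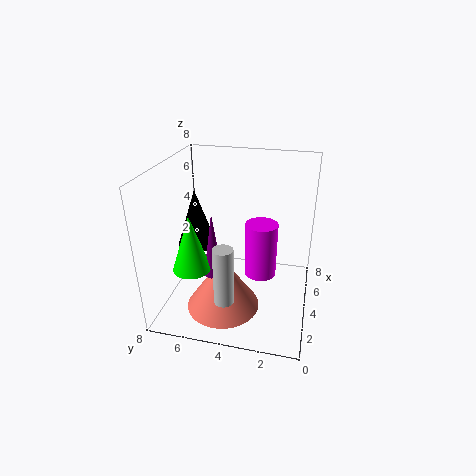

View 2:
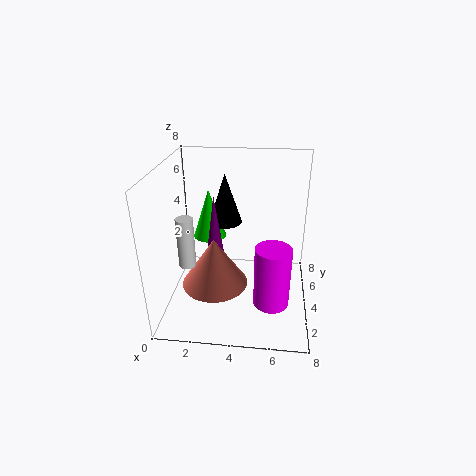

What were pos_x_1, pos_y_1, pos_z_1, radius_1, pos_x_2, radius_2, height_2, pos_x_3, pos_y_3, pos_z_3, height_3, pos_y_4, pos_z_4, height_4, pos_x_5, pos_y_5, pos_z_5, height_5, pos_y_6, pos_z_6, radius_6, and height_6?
pos_x_1 = 2, pos_y_1 = 6, pos_z_1 = 3, radius_1 = 1, pos_x_2 = 3, radius_2 = 1, height_2 = 3, pos_x_3 = 6, pos_y_3 = 3, pos_z_3 = 0.5, height_3 = 3.5, pos_y_4 = 5, pos_z_4 = 2.5, height_4 = 3.5, pos_x_5 = 2.5, pos_y_5 = 4.5, pos_z_5 = 0.5, height_5 = 3, pos_y_6 = 4, pos_z_6 = 2, radius_6 = 0.5, height_6 = 3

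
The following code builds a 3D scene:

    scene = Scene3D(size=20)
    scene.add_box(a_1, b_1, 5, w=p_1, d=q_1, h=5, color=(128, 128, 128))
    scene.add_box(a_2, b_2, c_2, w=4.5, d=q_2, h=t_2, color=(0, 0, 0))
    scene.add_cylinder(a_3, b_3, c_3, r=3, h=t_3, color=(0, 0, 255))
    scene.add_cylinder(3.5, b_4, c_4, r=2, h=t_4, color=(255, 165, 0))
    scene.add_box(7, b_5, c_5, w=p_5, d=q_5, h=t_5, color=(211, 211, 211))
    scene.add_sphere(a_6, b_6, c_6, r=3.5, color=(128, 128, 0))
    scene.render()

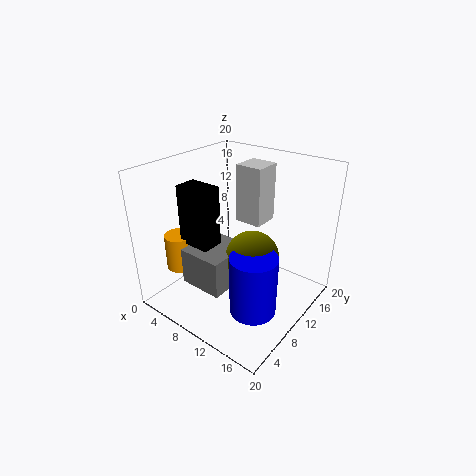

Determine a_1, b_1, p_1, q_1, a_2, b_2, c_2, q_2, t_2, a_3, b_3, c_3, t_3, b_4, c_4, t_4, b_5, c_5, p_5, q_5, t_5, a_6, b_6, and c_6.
a_1 = 6, b_1 = 3, p_1 = 6, q_1 = 6.5, a_2 = 4.5, b_2 = 4.5, c_2 = 10, q_2 = 3, t_2 = 8, a_3 = 15.5, b_3 = 6, c_3 = 3, t_3 = 8, b_4 = 5, c_4 = 5.5, t_4 = 5, b_5 = 13.5, c_5 = 10.5, p_5 = 4, q_5 = 4, t_5 = 8.5, a_6 = 13.5, b_6 = 8.5, c_6 = 9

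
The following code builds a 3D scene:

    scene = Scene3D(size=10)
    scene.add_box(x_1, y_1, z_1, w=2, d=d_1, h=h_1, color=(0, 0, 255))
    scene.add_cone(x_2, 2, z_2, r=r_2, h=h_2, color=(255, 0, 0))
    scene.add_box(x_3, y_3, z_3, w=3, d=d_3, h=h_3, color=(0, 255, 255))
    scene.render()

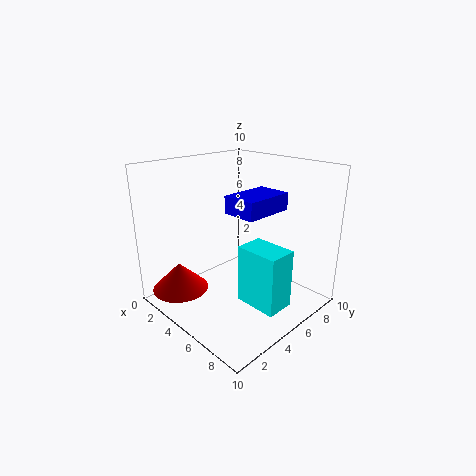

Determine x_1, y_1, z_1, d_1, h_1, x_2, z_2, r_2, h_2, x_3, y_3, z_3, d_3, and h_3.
x_1 = 7, y_1 = 2, z_1 = 8, d_1 = 3, h_1 = 1, x_2 = 2, z_2 = 1, r_2 = 2, h_2 = 2, x_3 = 6, y_3 = 4, z_3 = 1, d_3 = 2, h_3 = 4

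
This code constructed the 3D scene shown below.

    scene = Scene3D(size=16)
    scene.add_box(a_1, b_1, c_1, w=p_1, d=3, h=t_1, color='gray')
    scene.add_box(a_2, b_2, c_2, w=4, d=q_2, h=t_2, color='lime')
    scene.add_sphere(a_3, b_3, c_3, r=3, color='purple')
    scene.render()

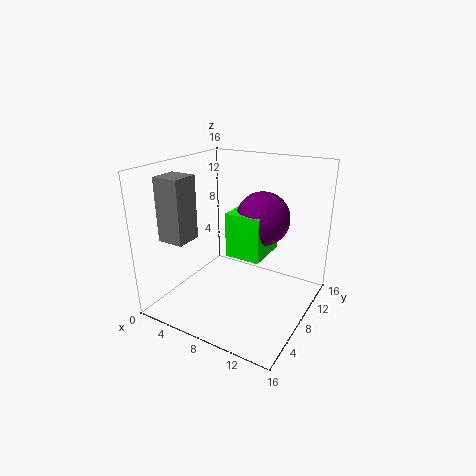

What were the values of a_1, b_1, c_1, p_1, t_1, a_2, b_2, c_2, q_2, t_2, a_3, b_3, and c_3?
a_1 = 1; b_1 = 3; c_1 = 8; p_1 = 3; t_1 = 7; a_2 = 7; b_2 = 7; c_2 = 6; q_2 = 5; t_2 = 5; a_3 = 10; b_3 = 10; c_3 = 10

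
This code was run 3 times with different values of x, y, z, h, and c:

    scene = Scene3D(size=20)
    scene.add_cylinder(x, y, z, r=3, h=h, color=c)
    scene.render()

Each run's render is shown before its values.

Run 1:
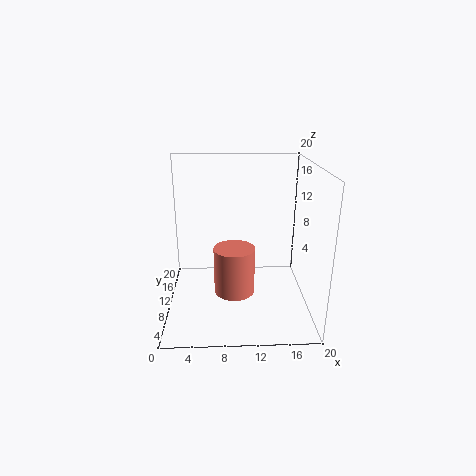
x = 9.5; y = 11; z = 1; h = 7; c = 'salmon'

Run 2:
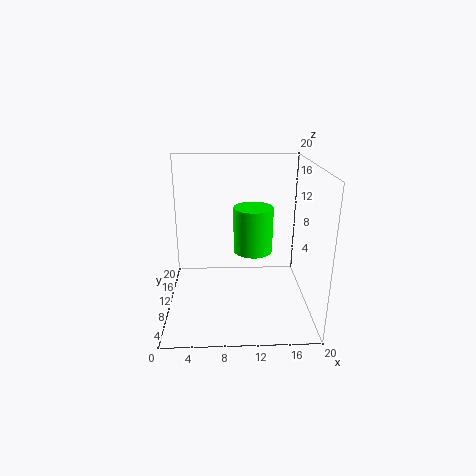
x = 12.5; y = 14.5; z = 6; h = 7; c = 'lime'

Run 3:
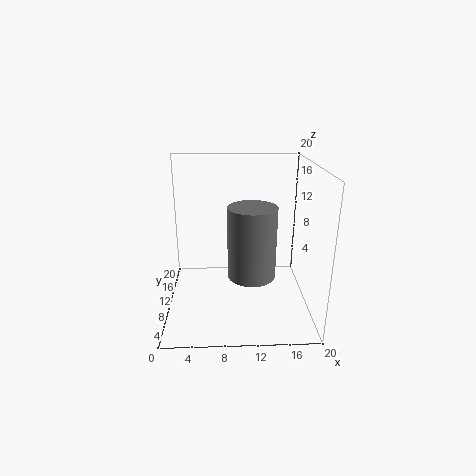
x = 11.5; y = 5; z = 7; h = 9; c = 'gray'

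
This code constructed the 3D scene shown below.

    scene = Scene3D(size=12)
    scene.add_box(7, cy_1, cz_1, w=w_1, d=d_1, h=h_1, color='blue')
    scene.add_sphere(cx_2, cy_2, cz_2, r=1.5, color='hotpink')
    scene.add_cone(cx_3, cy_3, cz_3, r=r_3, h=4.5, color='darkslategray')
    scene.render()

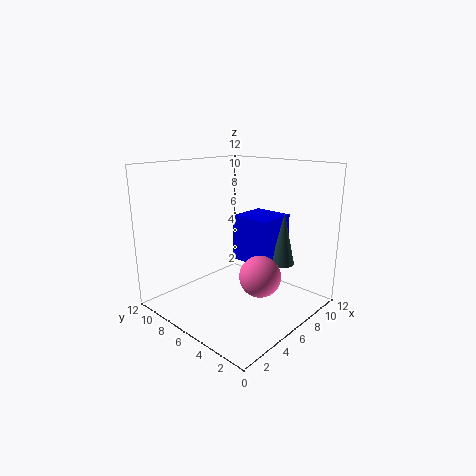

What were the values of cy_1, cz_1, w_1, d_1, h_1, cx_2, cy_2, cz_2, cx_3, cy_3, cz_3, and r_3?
cy_1 = 4; cz_1 = 3.5; w_1 = 3.5; d_1 = 3.5; h_1 = 4; cx_2 = 4; cy_2 = 2; cz_2 = 4.5; cx_3 = 9; cy_3 = 3.5; cz_3 = 3.5; r_3 = 1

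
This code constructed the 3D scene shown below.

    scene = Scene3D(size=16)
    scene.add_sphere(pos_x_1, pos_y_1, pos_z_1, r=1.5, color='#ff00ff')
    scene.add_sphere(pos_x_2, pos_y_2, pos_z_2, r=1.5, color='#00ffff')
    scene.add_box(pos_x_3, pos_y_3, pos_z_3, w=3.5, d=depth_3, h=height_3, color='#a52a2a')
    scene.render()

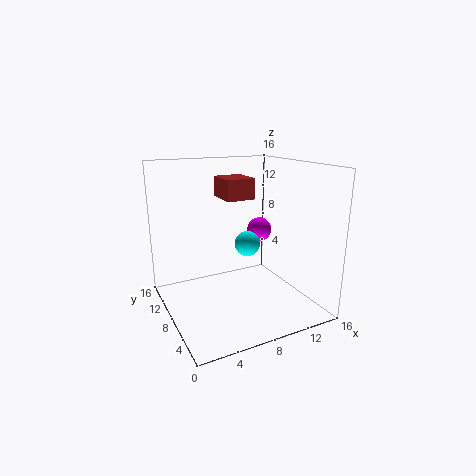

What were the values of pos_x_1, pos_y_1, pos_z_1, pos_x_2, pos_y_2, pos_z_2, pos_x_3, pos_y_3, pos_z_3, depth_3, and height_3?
pos_x_1 = 12.5, pos_y_1 = 11, pos_z_1 = 7.5, pos_x_2 = 10, pos_y_2 = 9.5, pos_z_2 = 6.5, pos_x_3 = 8, pos_y_3 = 10.5, pos_z_3 = 11.5, depth_3 = 4, height_3 = 2.5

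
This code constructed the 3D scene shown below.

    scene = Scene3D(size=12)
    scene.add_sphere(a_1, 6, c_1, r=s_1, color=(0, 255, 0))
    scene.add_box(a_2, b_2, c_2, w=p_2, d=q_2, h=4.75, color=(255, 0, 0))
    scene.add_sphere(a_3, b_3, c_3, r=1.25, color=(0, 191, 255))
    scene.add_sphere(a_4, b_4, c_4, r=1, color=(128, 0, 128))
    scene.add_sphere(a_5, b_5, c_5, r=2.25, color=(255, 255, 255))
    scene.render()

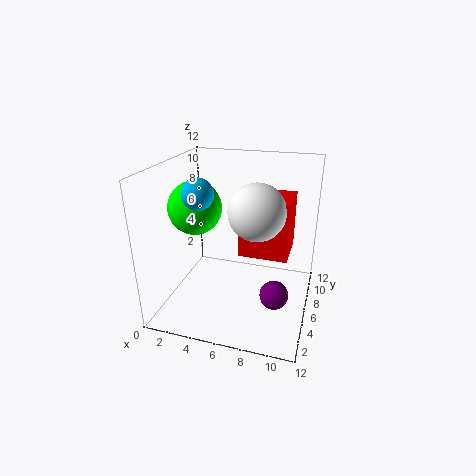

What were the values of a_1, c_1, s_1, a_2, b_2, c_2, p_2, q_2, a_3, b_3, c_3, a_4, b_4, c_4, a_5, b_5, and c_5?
a_1 = 2.25; c_1 = 8.25; s_1 = 2.25; a_2 = 6.25; b_2 = 5.25; c_2 = 4.75; p_2 = 4; q_2 = 3.75; a_3 = 3.25; b_3 = 4.5; c_3 = 10; a_4 = 10; b_4 = 1.5; c_4 = 4.25; a_5 = 7.75; b_5 = 5.25; c_5 = 8.75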